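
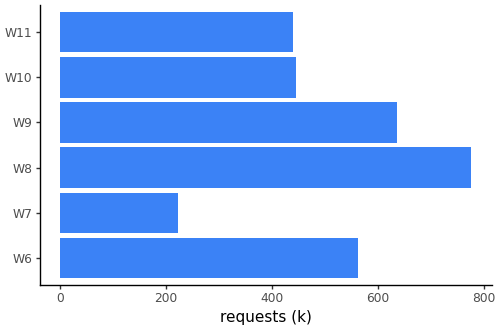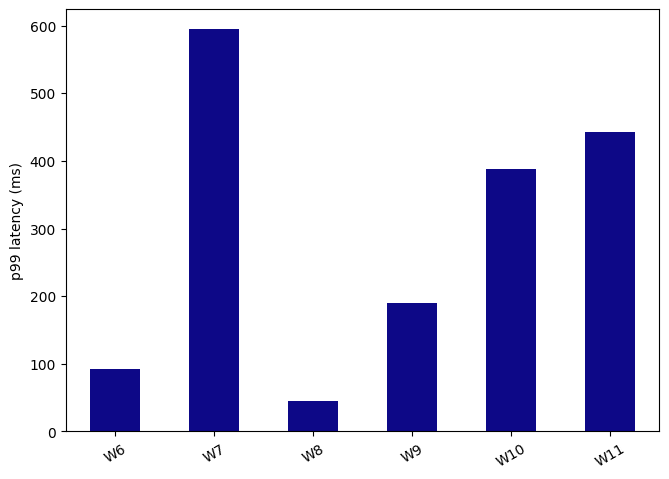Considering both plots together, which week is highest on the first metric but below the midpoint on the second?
W8

Chart 2 median p99 latency (ms) ≈ 300; below-median weeks: W6, W8, W9. Among those, W8 has the highest requests (k) (≈ 800).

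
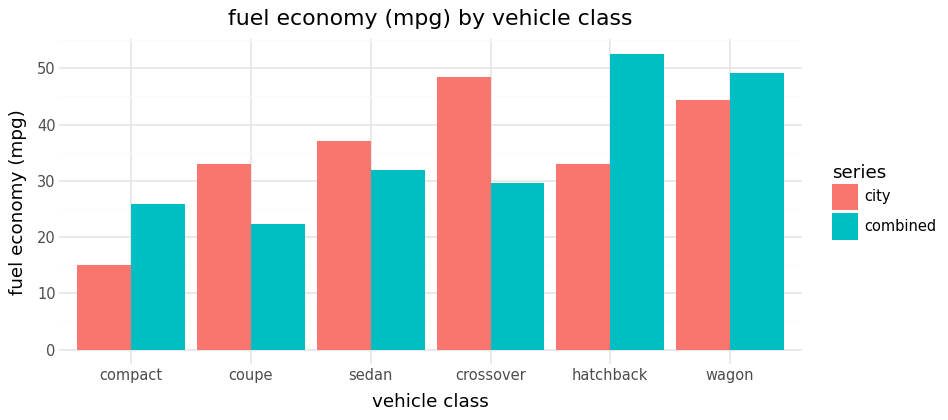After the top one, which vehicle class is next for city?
Top 3 for city: crossover ≈ 50, wagon ≈ 45, sedan ≈ 35.

wagon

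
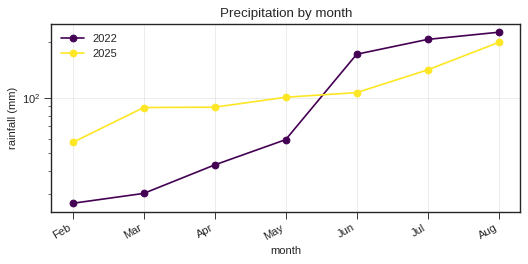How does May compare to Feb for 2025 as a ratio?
May ≈ 100, Feb ≈ 60; 100/60 ≈ 1.67.

≈ 1.67×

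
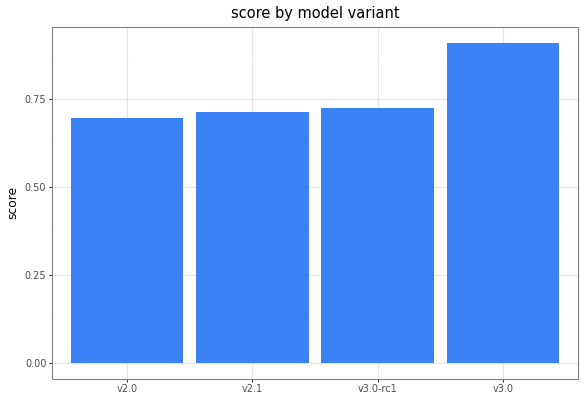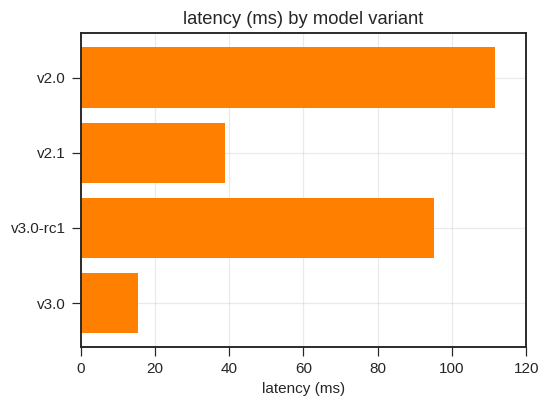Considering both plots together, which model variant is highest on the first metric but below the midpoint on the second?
v3.0

Chart 2 median latency (ms) ≈ 60; below-median model variants: v2.1, v3.0. Among those, v3.0 has the highest score (≈ 0.9).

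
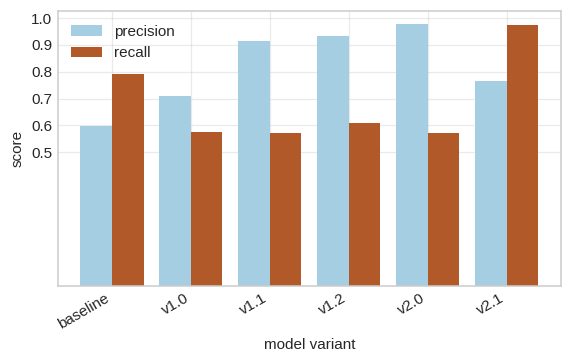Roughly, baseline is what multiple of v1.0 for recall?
baseline ≈ 0.8, v1.0 ≈ 0.6; 0.8/0.6 ≈ 1.33.

≈ 1.33×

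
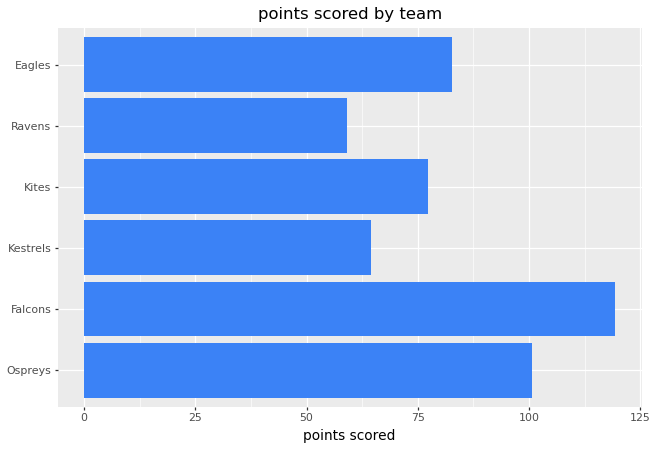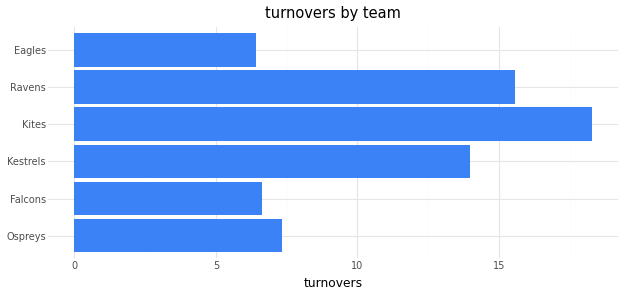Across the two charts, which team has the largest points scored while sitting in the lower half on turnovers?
Falcons

Chart 2 median turnovers ≈ 10; below-median teams: Ospreys, Falcons, Eagles. Among those, Falcons has the highest points scored (≈ 120).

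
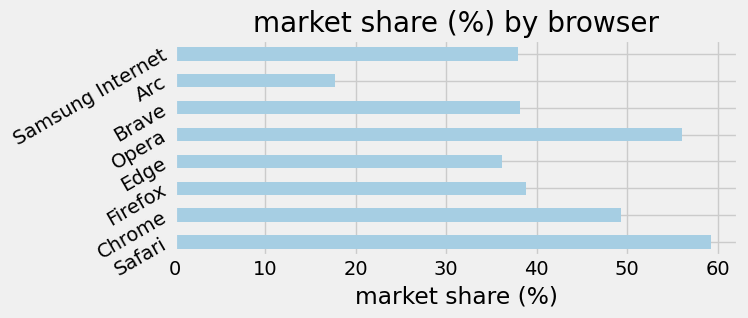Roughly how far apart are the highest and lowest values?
≈ 40

Max Safari ≈ 60, min Arc ≈ 20; range ≈ 40.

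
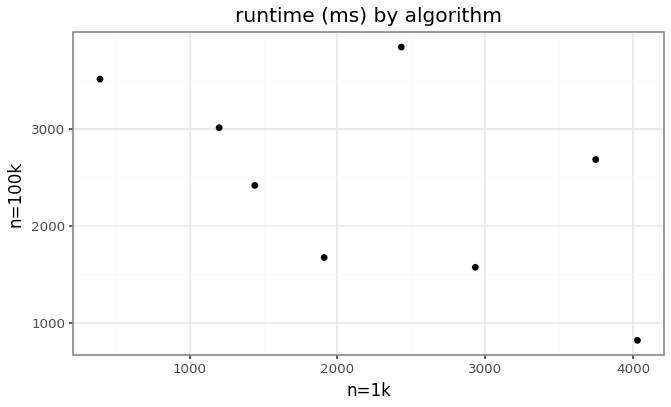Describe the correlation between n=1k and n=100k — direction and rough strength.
negative, moderate

Points are negatively correlated; moderate (|r| ≈ 0.6).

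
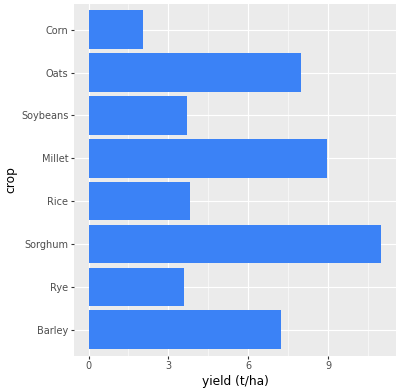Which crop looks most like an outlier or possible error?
Sorghum

Sorghum ≈ 11; the rest sit between ≈ 2 and ≈ 9.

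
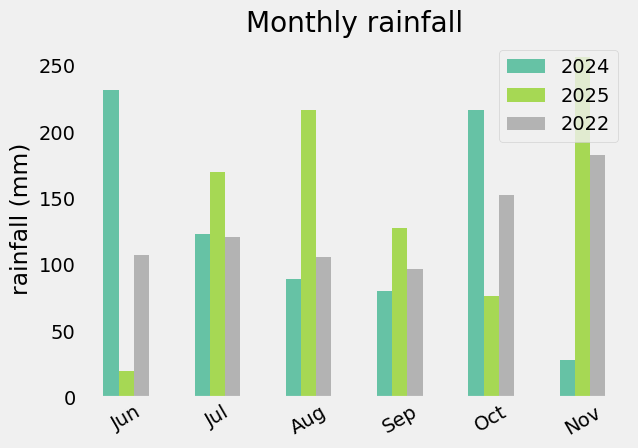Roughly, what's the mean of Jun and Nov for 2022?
(100 + 175) / 2 ≈ 138.

≈ 138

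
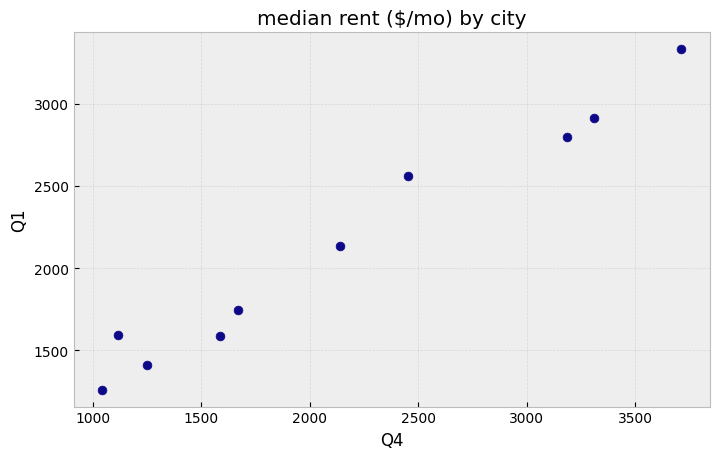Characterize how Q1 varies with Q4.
Points are positively correlated; strong (|r| ≈ 1.0).

positive, strong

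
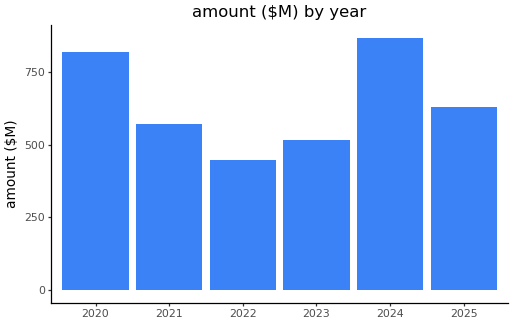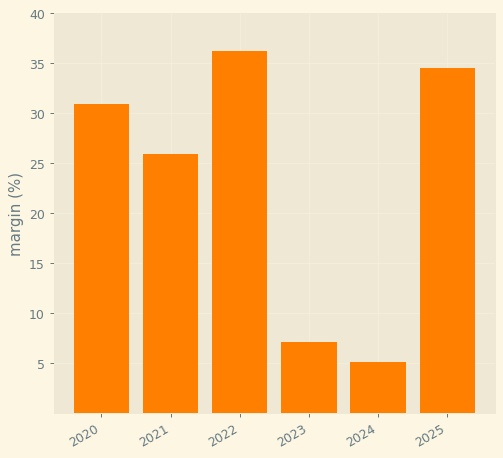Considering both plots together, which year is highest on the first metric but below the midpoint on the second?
2024

Chart 2 median margin (%) ≈ 30; below-median years: 2021, 2023, 2024. Among those, 2024 has the highest amount ($M) (≈ 900).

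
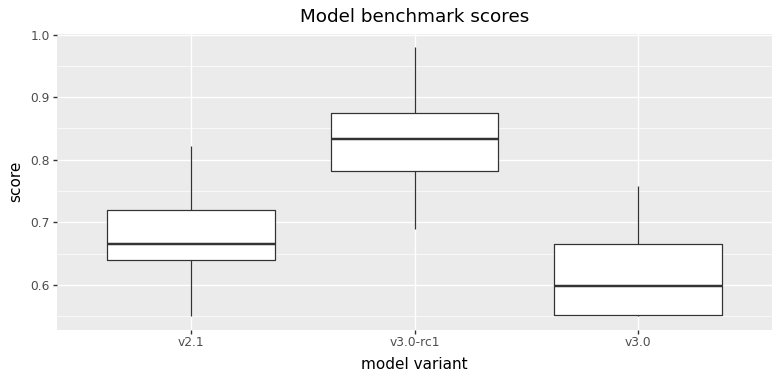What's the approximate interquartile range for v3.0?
≈ 0.10

Q3 ≈ 0.66, Q1 ≈ 0.56; IQR ≈ 0.10.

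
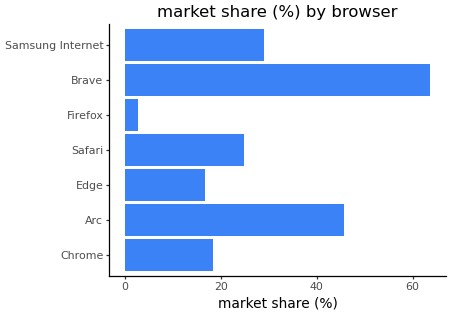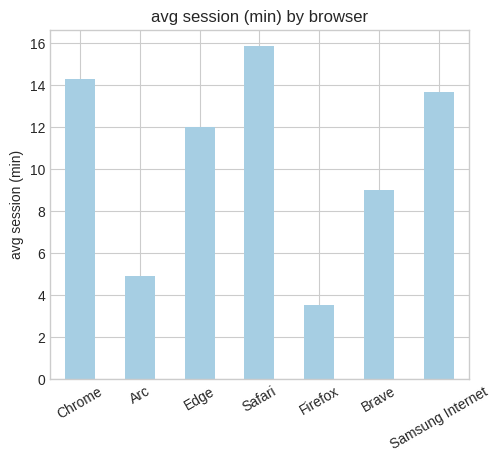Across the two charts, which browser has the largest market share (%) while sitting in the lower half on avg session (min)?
Chart 2 median avg session (min) ≈ 12; below-median browsers: Arc, Firefox, Brave. Among those, Brave has the highest market share (%) (≈ 60).

Brave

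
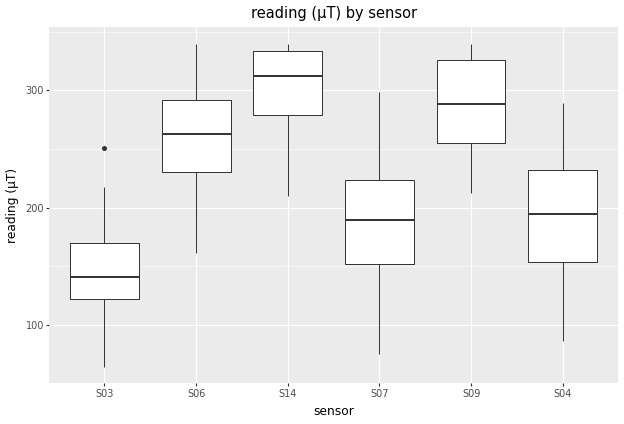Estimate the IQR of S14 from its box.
Q3 ≈ 340, Q1 ≈ 280; IQR ≈ 60.

≈ 60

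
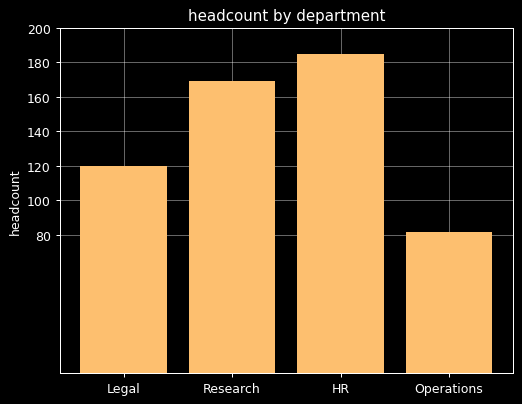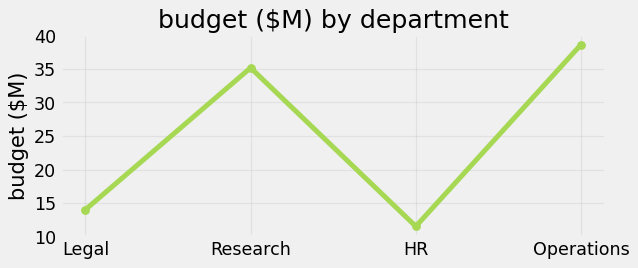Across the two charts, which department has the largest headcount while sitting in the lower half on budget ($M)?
HR

Chart 2 median budget ($M) ≈ 25; below-median departments: Legal, HR. Among those, HR has the highest headcount (≈ 180).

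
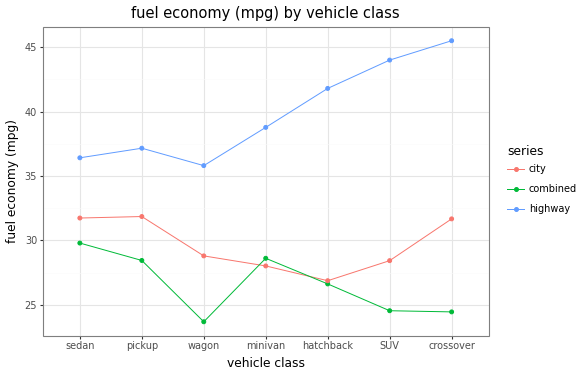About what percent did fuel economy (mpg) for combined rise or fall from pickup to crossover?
≈ -14.3%

pickup ≈ 28, crossover ≈ 24; (24 − 28) / 28 ≈ -14.3%.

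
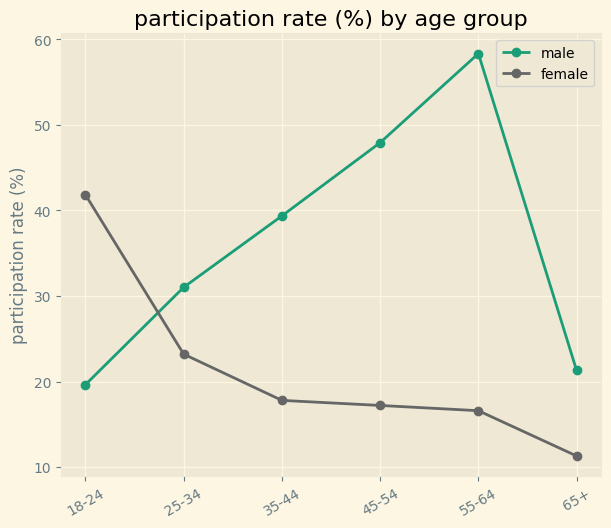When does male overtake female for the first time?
25-34

18-24: male ≈ 20 vs female ≈ 40 (not yet); 25-34: male ≈ 30 vs female ≈ 25 (first crossover).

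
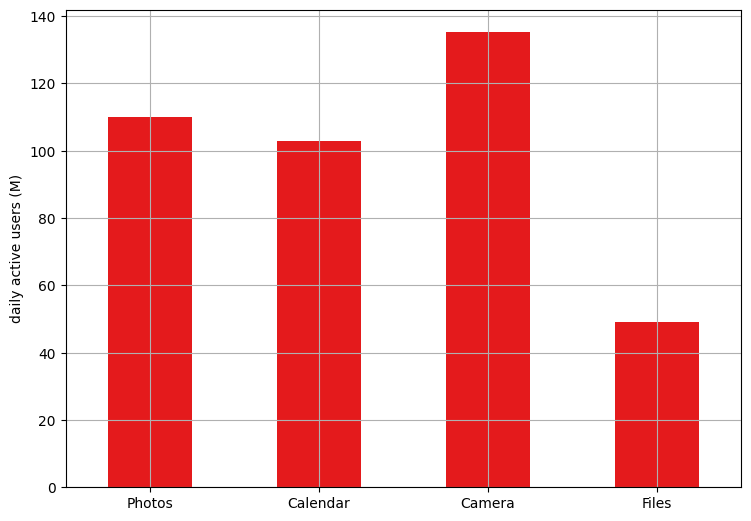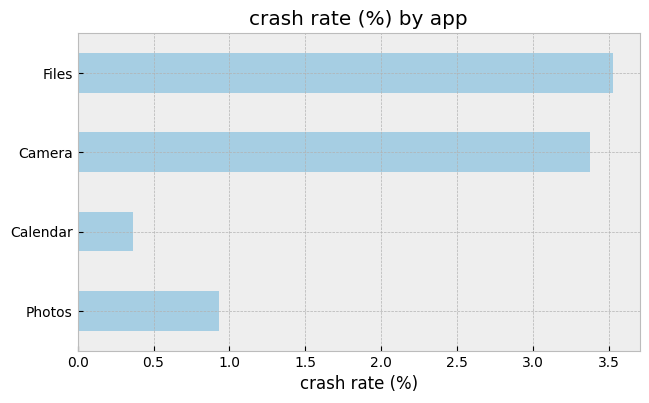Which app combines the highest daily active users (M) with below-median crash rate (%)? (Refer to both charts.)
Chart 2 median crash rate (%) ≈ 2; below-median apps: Photos, Calendar. Among those, Photos has the highest daily active users (M) (≈ 120).

Photos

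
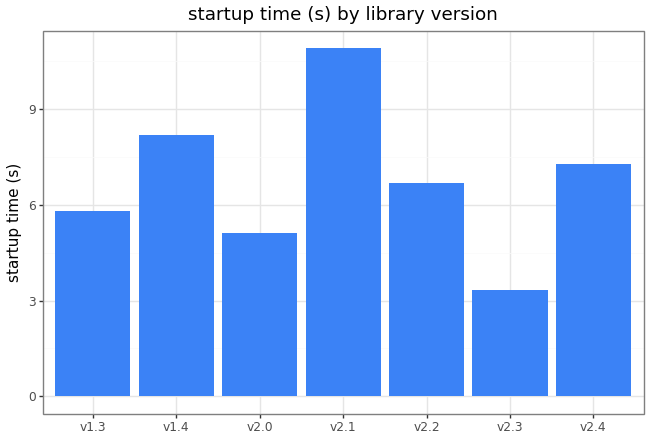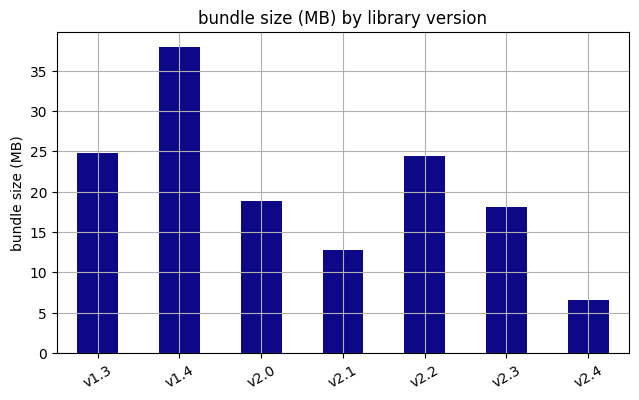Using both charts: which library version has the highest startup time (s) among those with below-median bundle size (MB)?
Chart 2 median bundle size (MB) ≈ 20; below-median library versions: v2.1, v2.3, v2.4. Among those, v2.1 has the highest startup time (s) (≈ 11).

v2.1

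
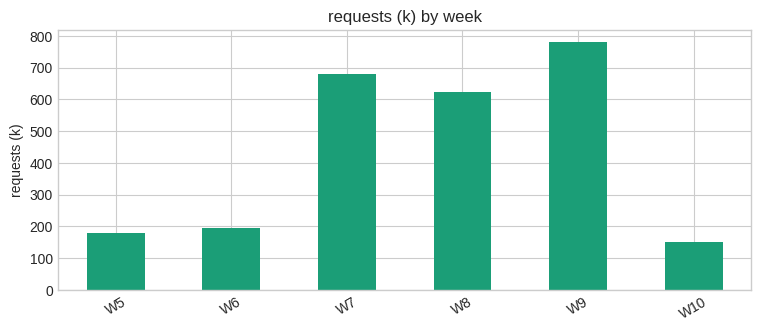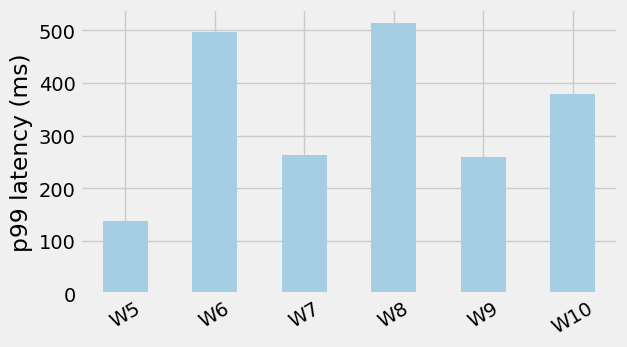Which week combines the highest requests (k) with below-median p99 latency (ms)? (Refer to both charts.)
Chart 2 median p99 latency (ms) ≈ 300; below-median weeks: W5, W7, W9. Among those, W9 has the highest requests (k) (≈ 800).

W9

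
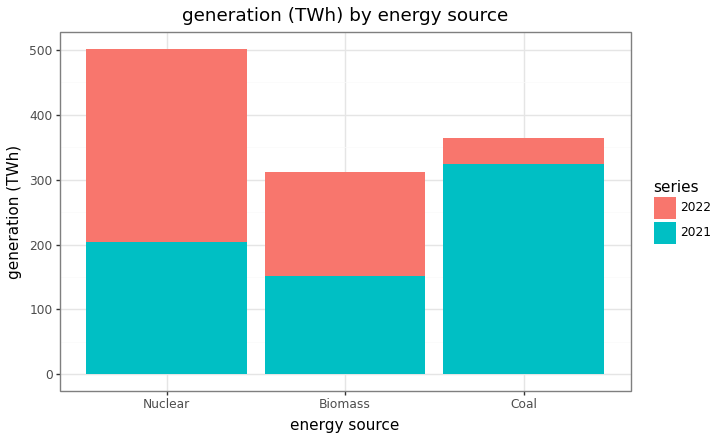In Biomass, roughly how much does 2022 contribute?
≈ 150

2022 top ≈ 300, bottom ≈ 150; segment ≈ 150.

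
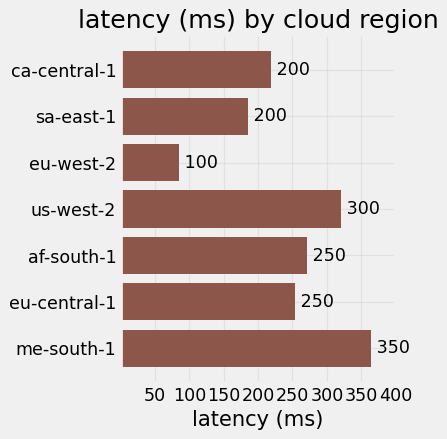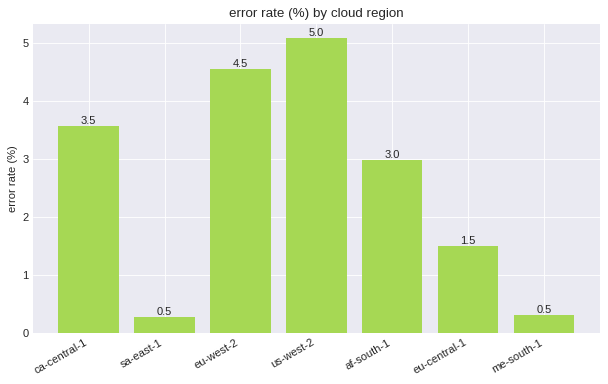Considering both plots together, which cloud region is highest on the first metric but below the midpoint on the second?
me-south-1

Chart 2 median error rate (%) ≈ 3; below-median cloud regions: sa-east-1, eu-central-1, me-south-1. Among those, me-south-1 has the highest latency (ms) (≈ 350).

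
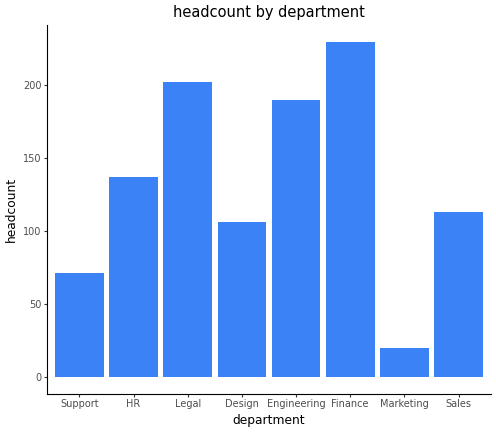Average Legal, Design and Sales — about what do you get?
(200 + 100 + 120) / 3 ≈ 140.

≈ 140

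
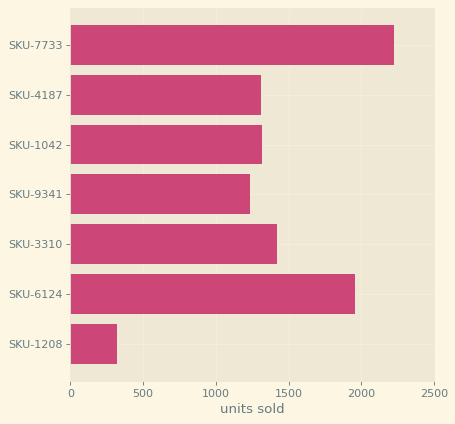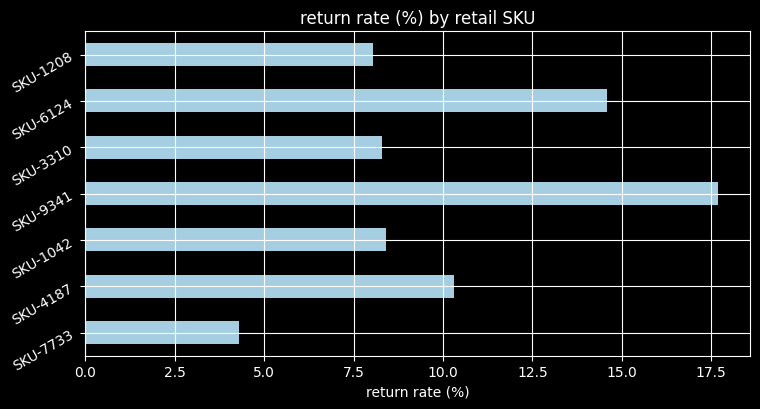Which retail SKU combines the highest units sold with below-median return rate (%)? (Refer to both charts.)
Chart 2 median return rate (%) ≈ 8; below-median retail SKUs: SKU-7733, SKU-3310, SKU-1208. Among those, SKU-7733 has the highest units sold (≈ 2000).

SKU-7733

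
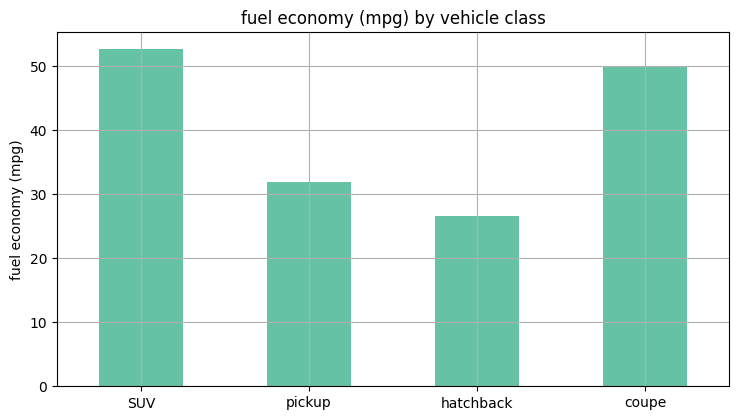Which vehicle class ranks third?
pickup

Top 4: SUV ≈ 55, coupe ≈ 50, pickup ≈ 30, hatchback ≈ 25.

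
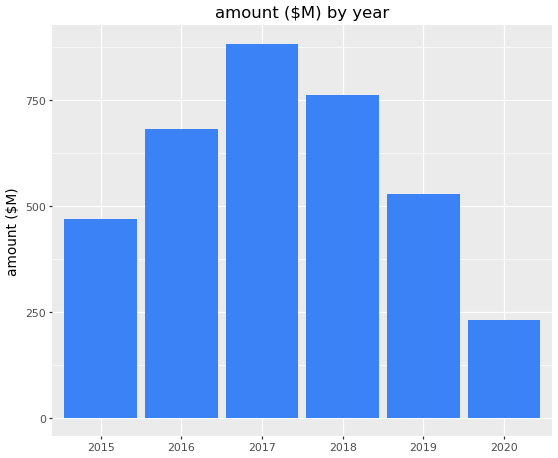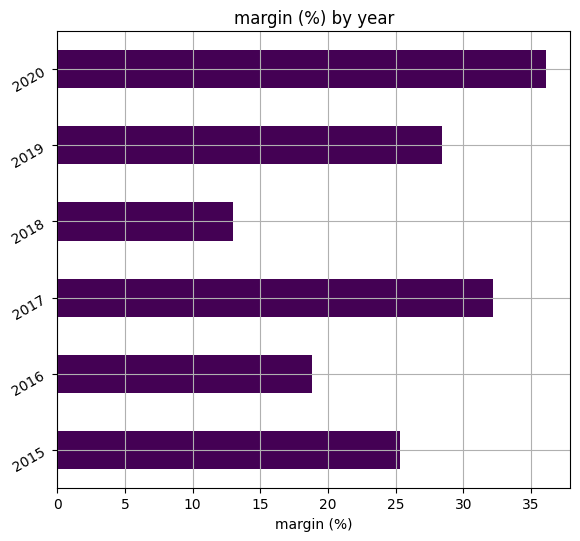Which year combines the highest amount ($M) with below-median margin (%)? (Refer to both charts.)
Chart 2 median margin (%) ≈ 25; below-median years: 2015, 2016, 2018. Among those, 2018 has the highest amount ($M) (≈ 800).

2018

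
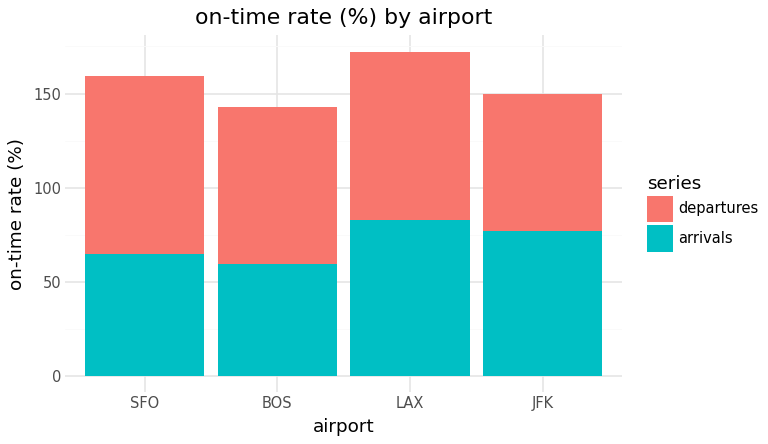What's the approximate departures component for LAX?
departures top ≈ 180, bottom ≈ 80; segment ≈ 100.

≈ 100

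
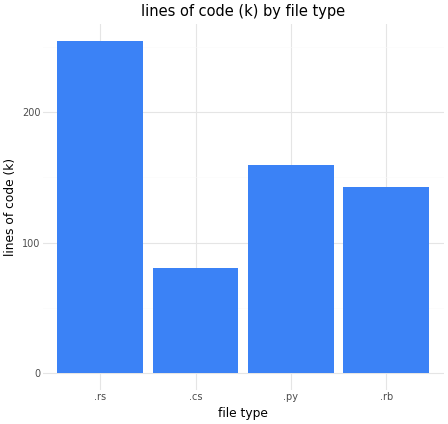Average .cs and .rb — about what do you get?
(75 + 150) / 2 ≈ 112.

≈ 112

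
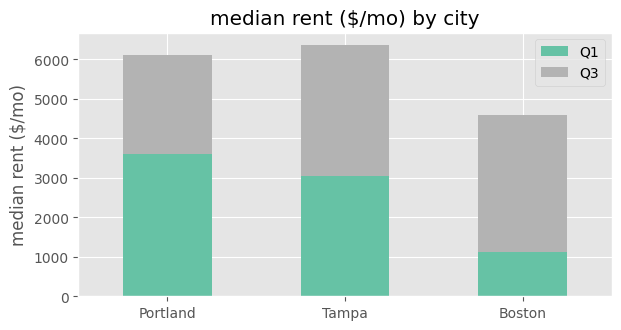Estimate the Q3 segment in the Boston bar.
Q3 top ≈ 5000, bottom ≈ 1000; segment ≈ 4000.

≈ 4000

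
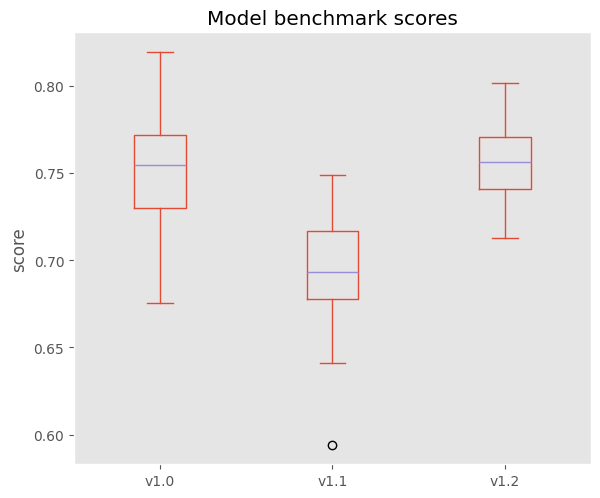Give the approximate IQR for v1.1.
≈ 0.04

Q3 ≈ 0.72, Q1 ≈ 0.68; IQR ≈ 0.04.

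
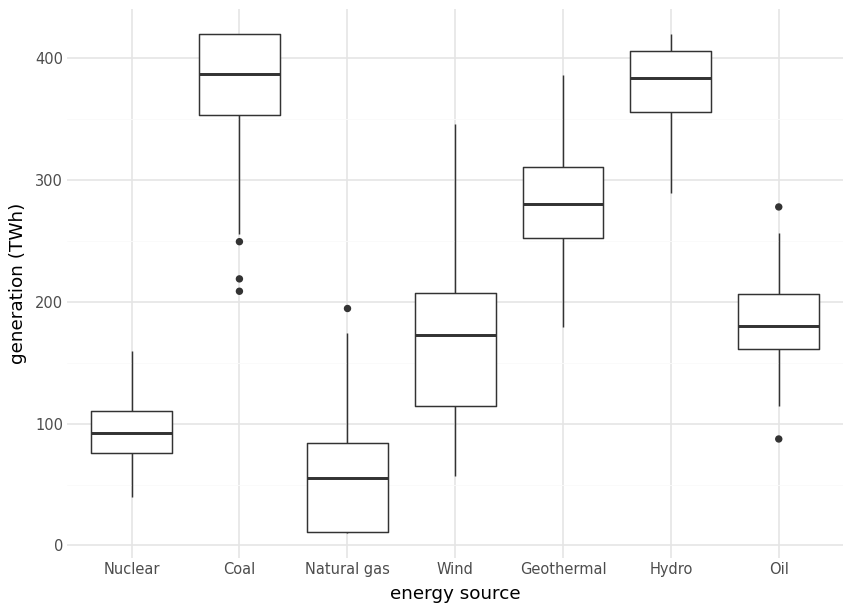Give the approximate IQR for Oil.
Q3 ≈ 200, Q1 ≈ 150; IQR ≈ 50.

≈ 50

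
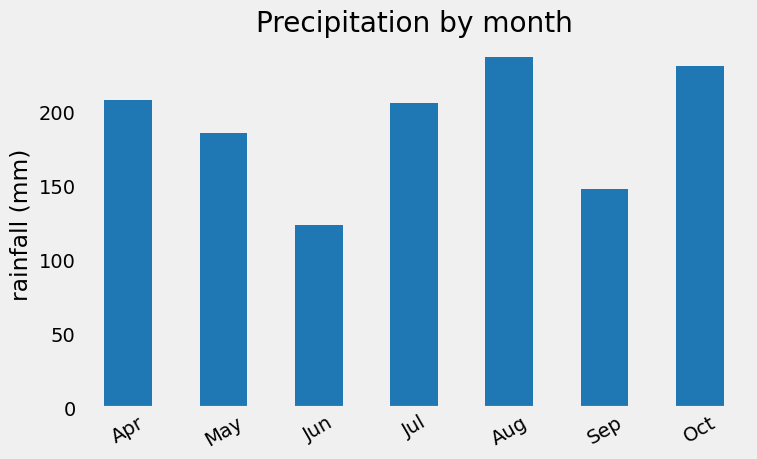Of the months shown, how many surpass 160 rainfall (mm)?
5

Above 160: Apr, May, Jul, Aug, Oct.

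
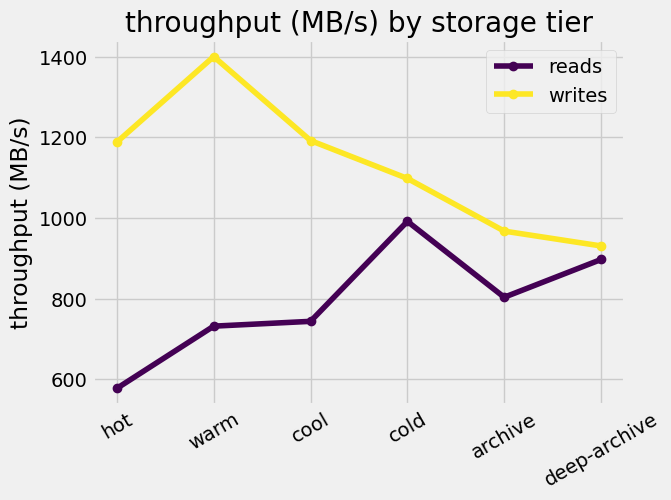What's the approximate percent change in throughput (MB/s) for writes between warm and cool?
warm ≈ 1400, cool ≈ 1200; (1200 − 1400) / 1400 ≈ -14.3%.

≈ -14.3%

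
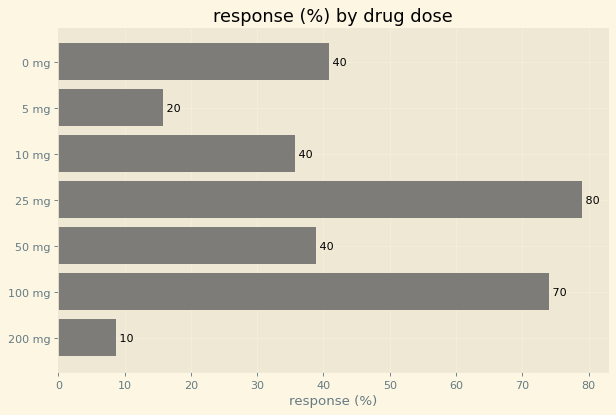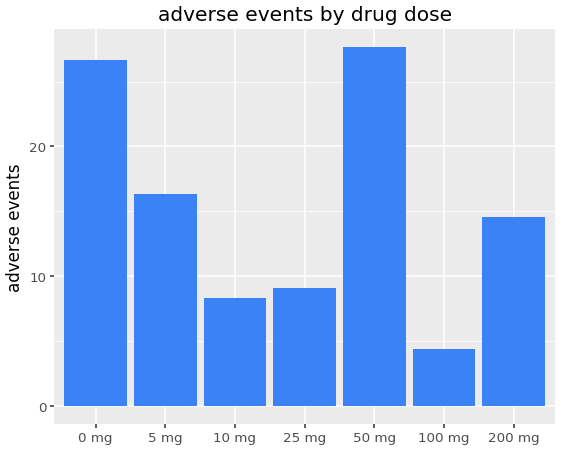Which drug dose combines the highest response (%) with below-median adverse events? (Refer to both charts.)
Chart 2 median adverse events ≈ 15; below-median drug doses: 10 mg, 25 mg, 100 mg. Among those, 25 mg has the highest response (%) (≈ 80).

25 mg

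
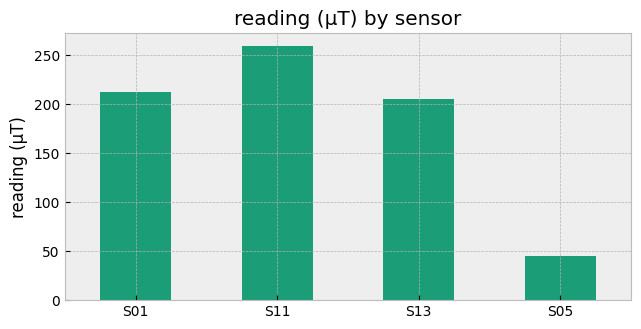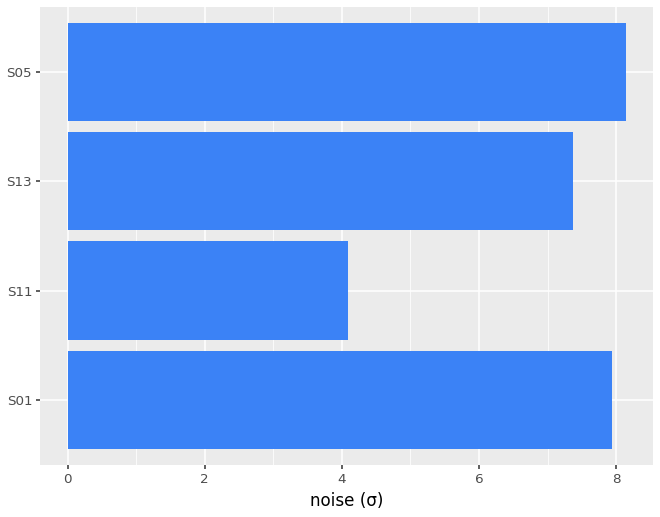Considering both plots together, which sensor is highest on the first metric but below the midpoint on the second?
Chart 2 median noise (σ) ≈ 8; below-median sensors: S11, S13. Among those, S11 has the highest reading (µT) (≈ 250).

S11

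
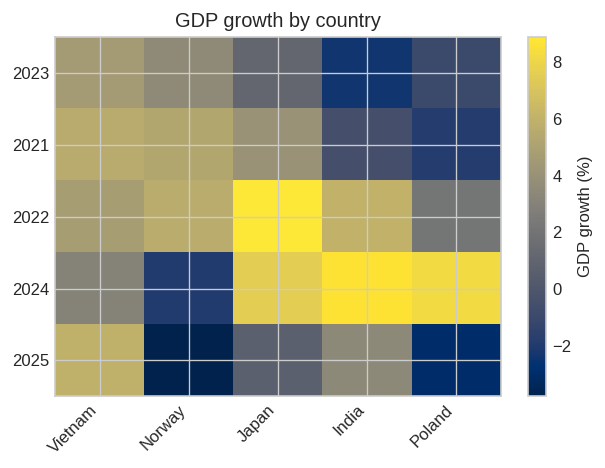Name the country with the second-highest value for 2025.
Top 3 for 2025: Vietnam ≈ 6, India ≈ 4, Japan ≈ 0.

India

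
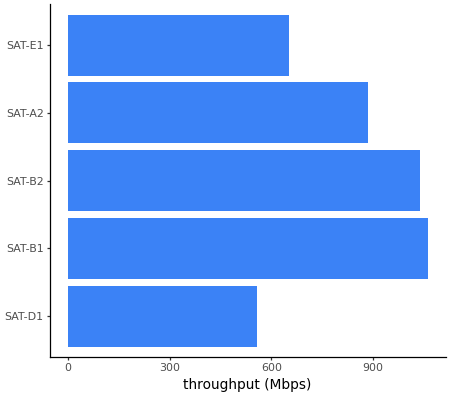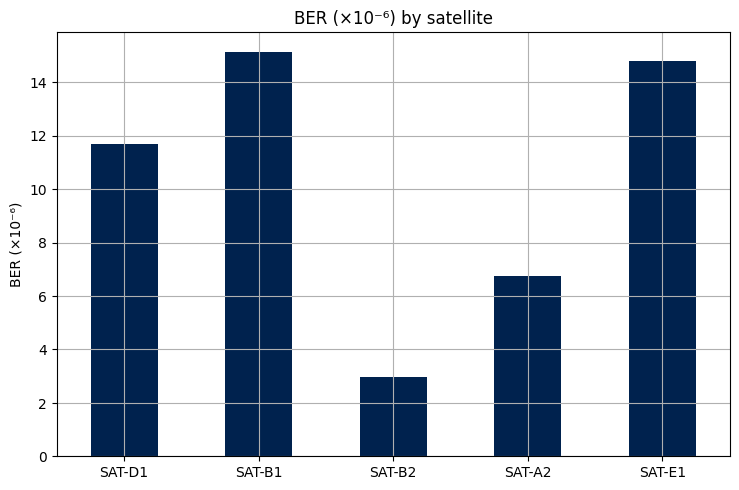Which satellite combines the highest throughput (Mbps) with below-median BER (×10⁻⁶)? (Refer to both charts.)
Chart 2 median BER (×10⁻⁶) ≈ 12; below-median satellites: SAT-B2, SAT-A2. Among those, SAT-B2 has the highest throughput (Mbps) (≈ 1000).

SAT-B2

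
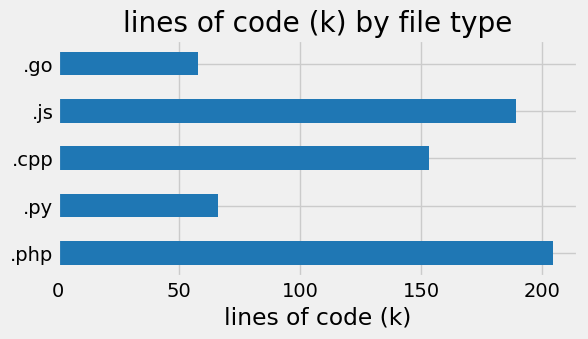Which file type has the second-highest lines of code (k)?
.js

Top 3: .php ≈ 200, .js ≈ 180, .cpp ≈ 160.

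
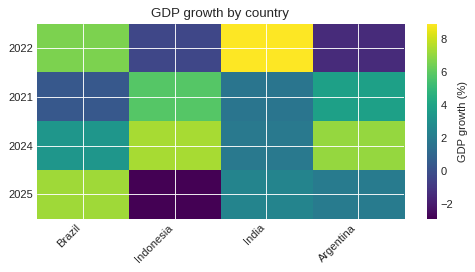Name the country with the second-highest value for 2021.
Argentina

Top 3 for 2021: Indonesia ≈ 6, Argentina ≈ 4, India ≈ 2.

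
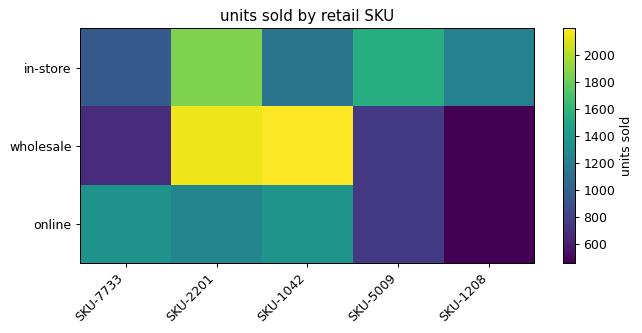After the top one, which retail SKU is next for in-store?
Top 3 for in-store: SKU-2201 ≈ 1800, SKU-5009 ≈ 1600, SKU-1208 ≈ 1200.

SKU-5009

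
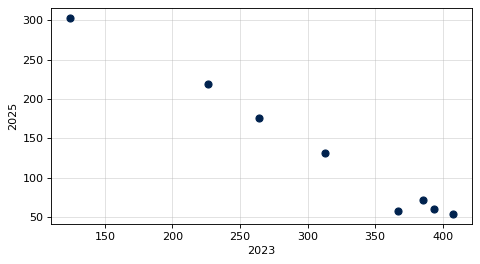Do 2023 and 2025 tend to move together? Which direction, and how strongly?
negative, strong

Points are negatively correlated; strong (|r| ≈ 1.0).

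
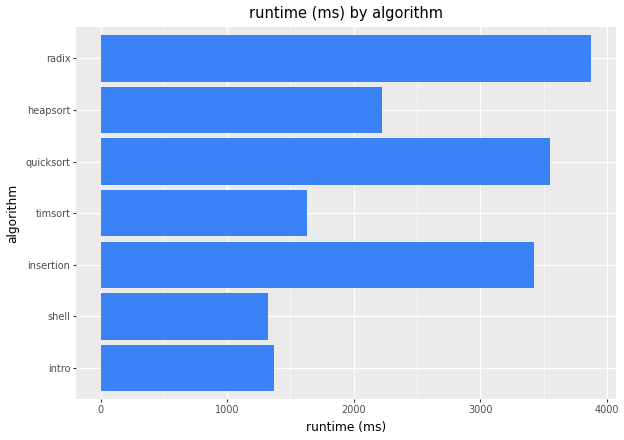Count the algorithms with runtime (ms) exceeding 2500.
3

Above 2500: insertion, quicksort, radix.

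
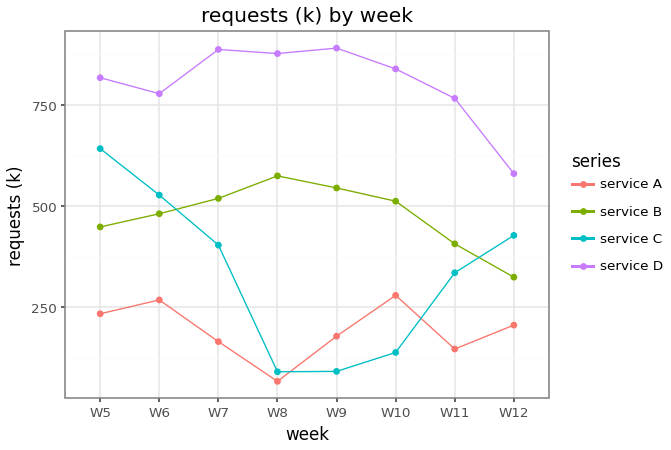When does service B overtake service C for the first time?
W7

W6: service B ≈ 500 vs service C ≈ 500 (not yet); W7: service B ≈ 500 vs service C ≈ 400 (first crossover).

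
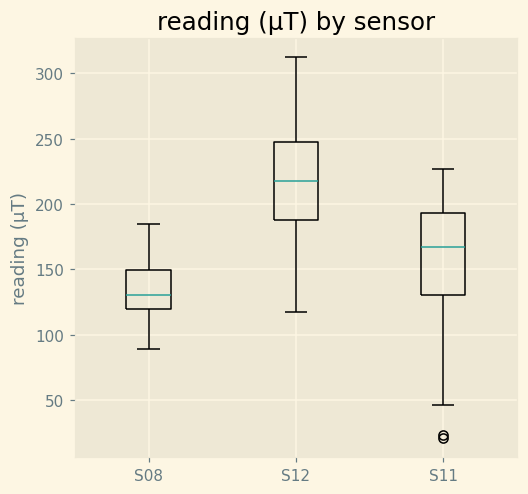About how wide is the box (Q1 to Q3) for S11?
Q3 ≈ 190, Q1 ≈ 130; IQR ≈ 60.

≈ 60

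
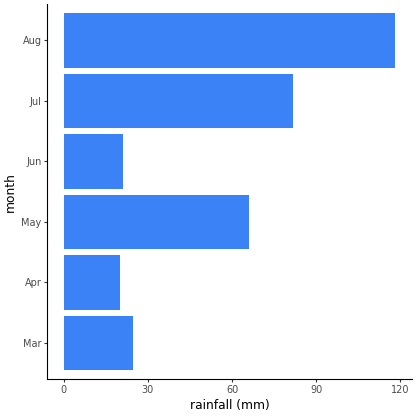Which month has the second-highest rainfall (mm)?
Top 3: Aug ≈ 120, Jul ≈ 80, May ≈ 70.

Jul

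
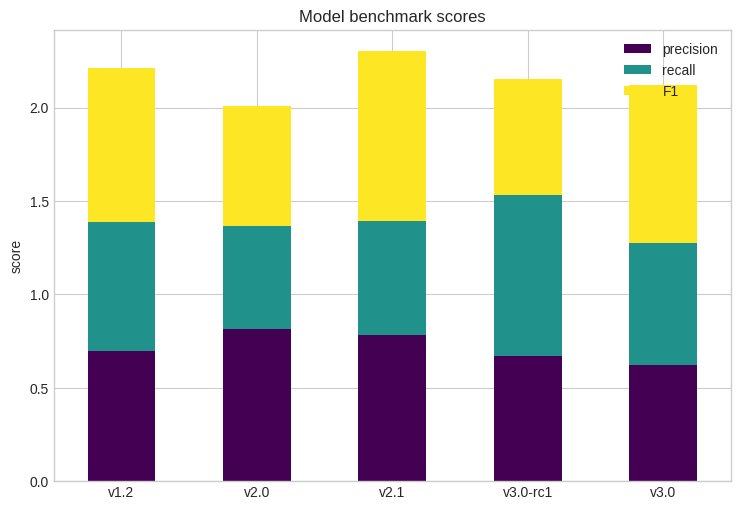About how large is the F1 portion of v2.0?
F1 top ≈ 2.0, bottom ≈ 1.4; segment ≈ 0.6.

≈ 0.6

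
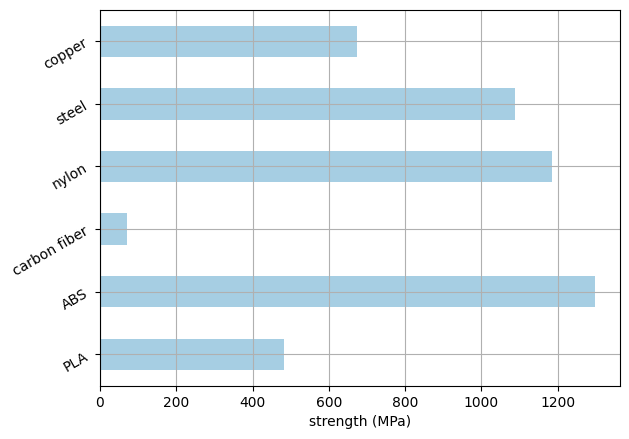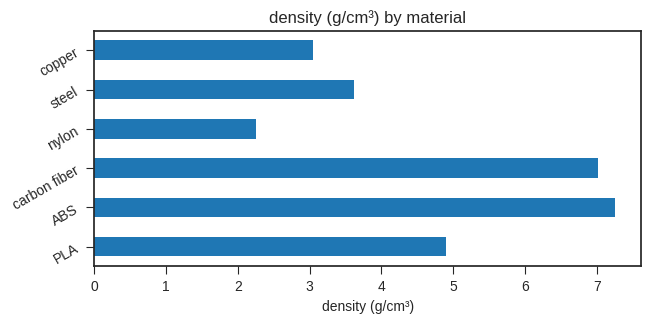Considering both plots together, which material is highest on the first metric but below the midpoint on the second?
nylon

Chart 2 median density (g/cm³) ≈ 4; below-median materials: nylon, steel, copper. Among those, nylon has the highest strength (MPa) (≈ 1200).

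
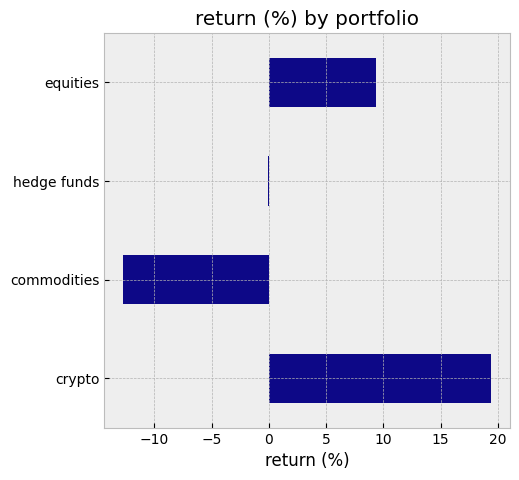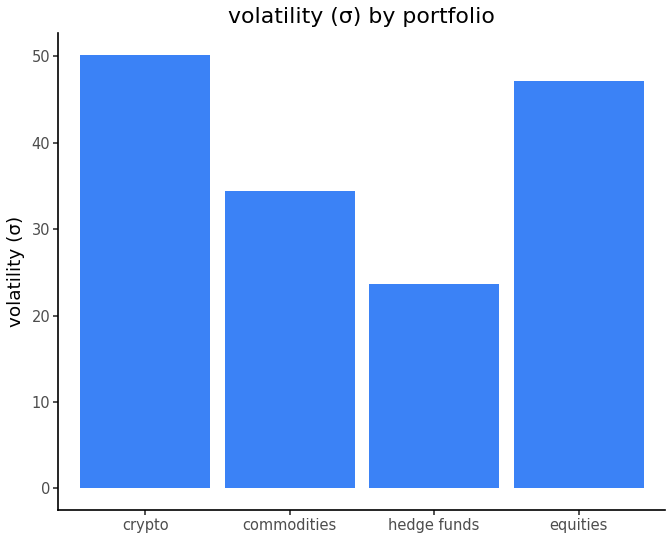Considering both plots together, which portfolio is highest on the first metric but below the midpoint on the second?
Chart 2 median volatility (σ) ≈ 40; below-median portfolios: commodities, hedge funds. Among those, hedge funds has the highest return (%) (≈ 0).

hedge funds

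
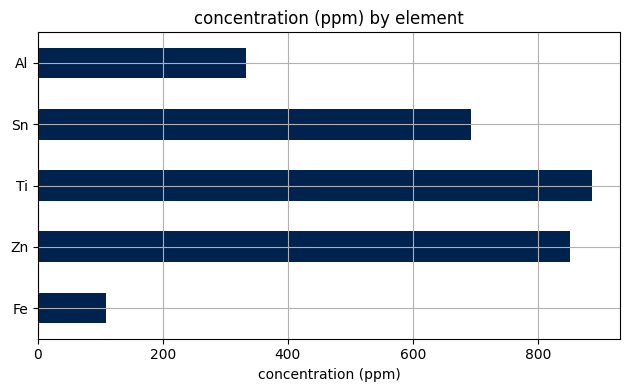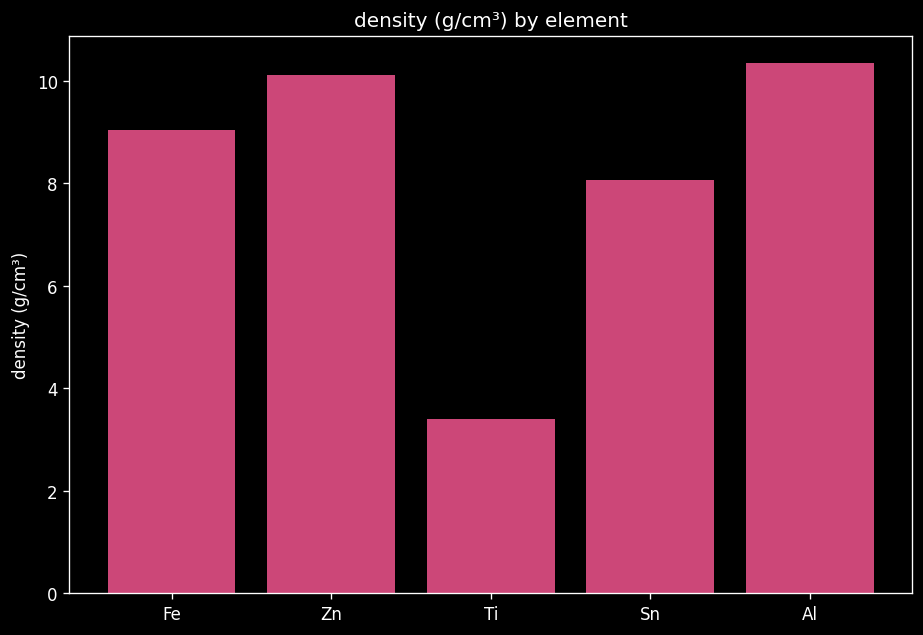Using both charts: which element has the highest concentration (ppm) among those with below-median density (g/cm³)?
Ti

Chart 2 median density (g/cm³) ≈ 9; below-median elements: Ti, Sn. Among those, Ti has the highest concentration (ppm) (≈ 900).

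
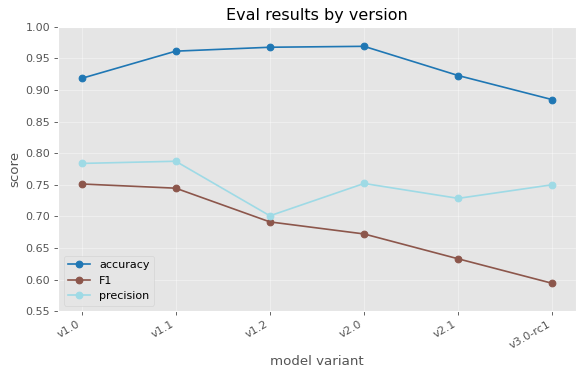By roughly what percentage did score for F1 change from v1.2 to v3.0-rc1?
v1.2 ≈ 0.70, v3.0-rc1 ≈ 0.60; (0.60 − 0.70) / 0.70 ≈ -14.3%.

≈ -14.3%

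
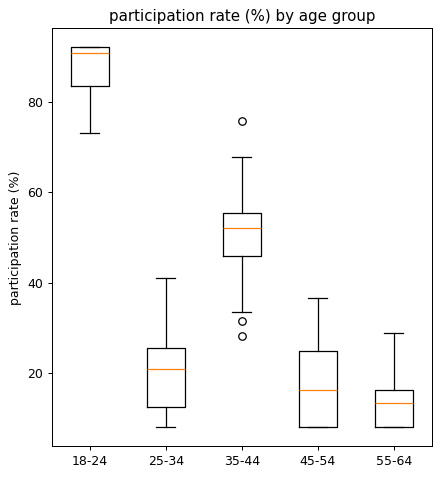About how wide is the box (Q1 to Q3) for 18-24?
Q3 ≈ 90, Q1 ≈ 80; IQR ≈ 10.

≈ 10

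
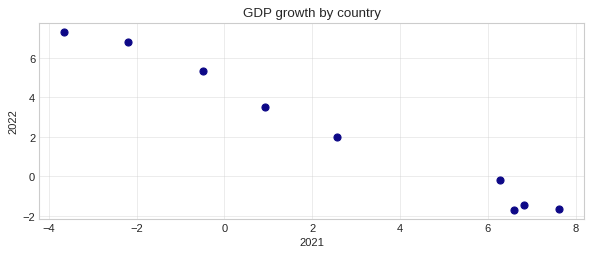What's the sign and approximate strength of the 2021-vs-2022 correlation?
negative, strong

Points are negatively correlated; strong (|r| ≈ 1.0).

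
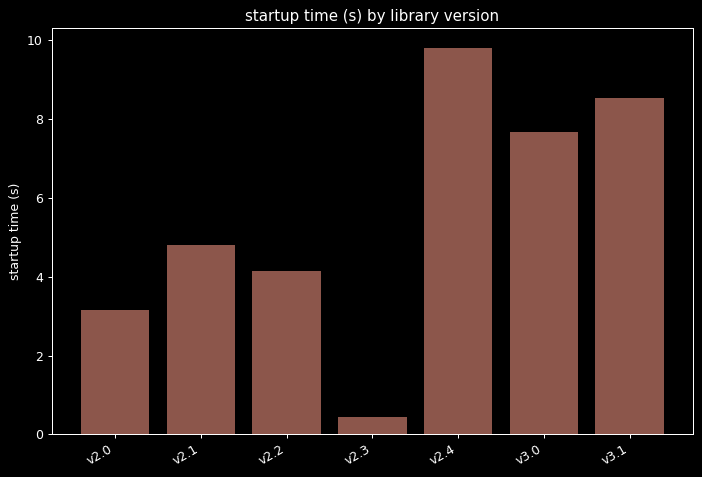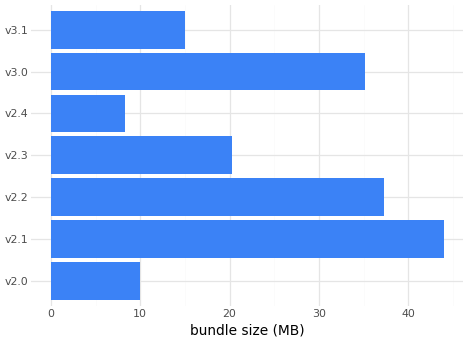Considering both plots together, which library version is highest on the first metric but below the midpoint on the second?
v2.4

Chart 2 median bundle size (MB) ≈ 20; below-median library versions: v2.0, v2.4, v3.1. Among those, v2.4 has the highest startup time (s) (≈ 10).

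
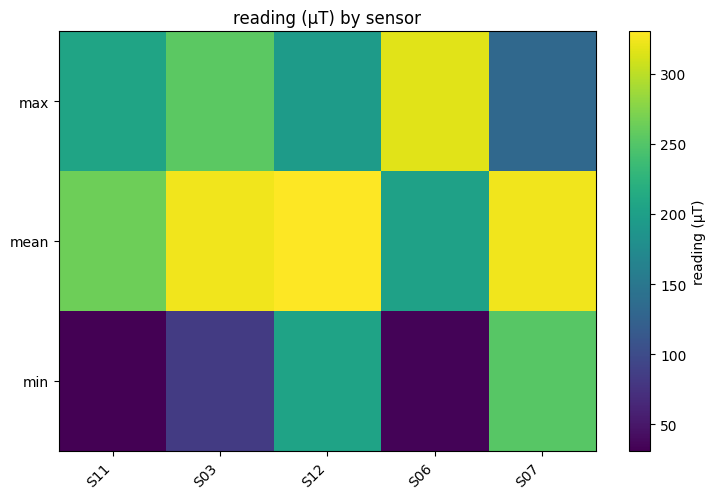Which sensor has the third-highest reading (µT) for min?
S03

Top 4 for min: S07 ≈ 250, S12 ≈ 200, S03 ≈ 75, S06 ≈ 25.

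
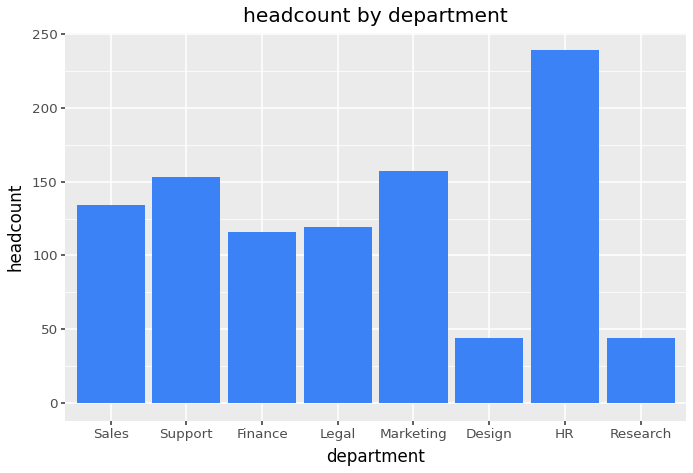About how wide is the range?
Max HR ≈ 240, min Design ≈ 40; range ≈ 200.

≈ 200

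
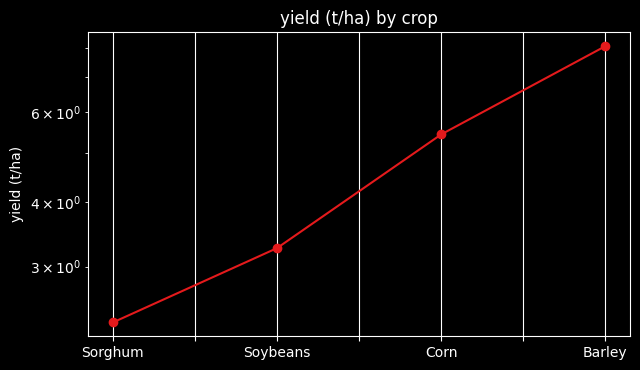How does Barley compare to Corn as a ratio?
≈ 1.45×

Barley ≈ 8.0, Corn ≈ 5.5; 8.0/5.5 ≈ 1.45.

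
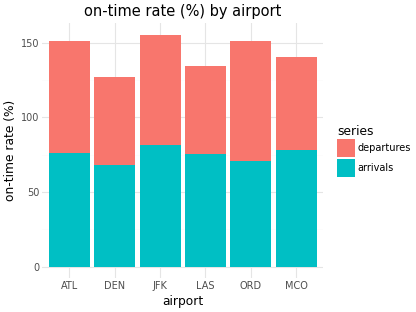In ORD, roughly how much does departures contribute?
departures top ≈ 160, bottom ≈ 80; segment ≈ 80.

≈ 80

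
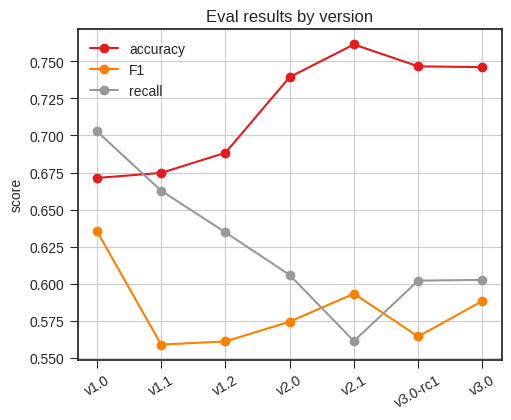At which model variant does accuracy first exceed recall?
v1.1

v1.0: accuracy ≈ 0.68 vs recall ≈ 0.70 (not yet); v1.1: accuracy ≈ 0.68 vs recall ≈ 0.66 (first crossover).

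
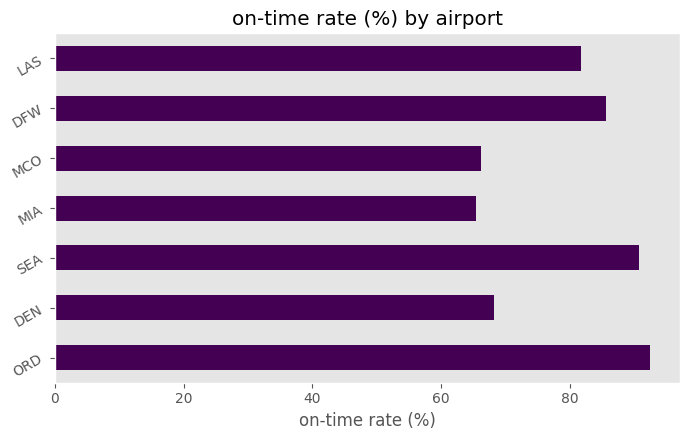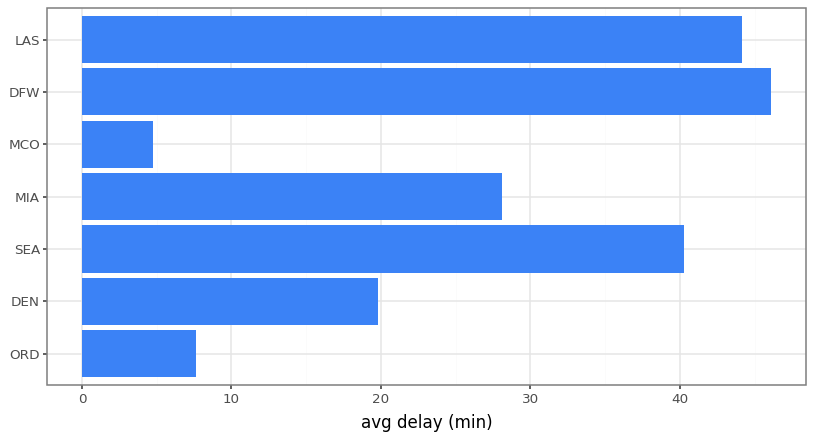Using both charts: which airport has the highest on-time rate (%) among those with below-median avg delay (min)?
ORD

Chart 2 median avg delay (min) ≈ 30; below-median airports: ORD, DEN, MCO. Among those, ORD has the highest on-time rate (%) (≈ 90).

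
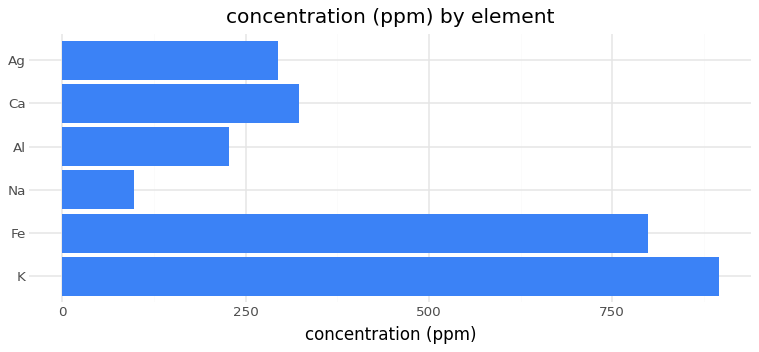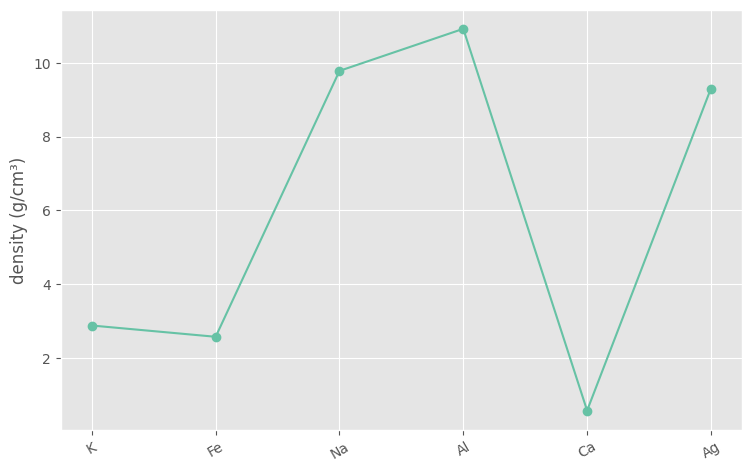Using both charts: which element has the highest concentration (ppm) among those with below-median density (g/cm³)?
Chart 2 median density (g/cm³) ≈ 6; below-median elements: K, Fe, Ca. Among those, K has the highest concentration (ppm) (≈ 900).

K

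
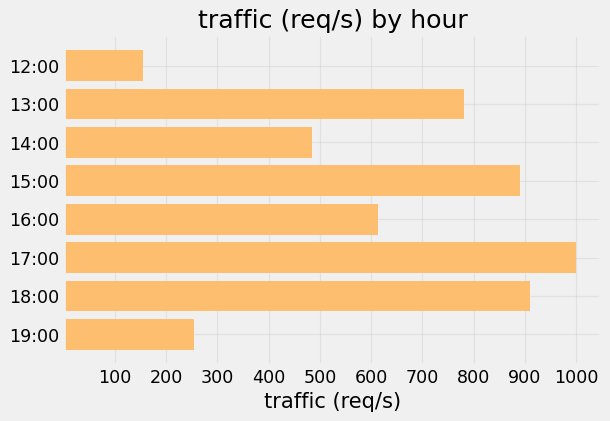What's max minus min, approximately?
Max 17:00 ≈ 1000, min 12:00 ≈ 200; range ≈ 800.

≈ 800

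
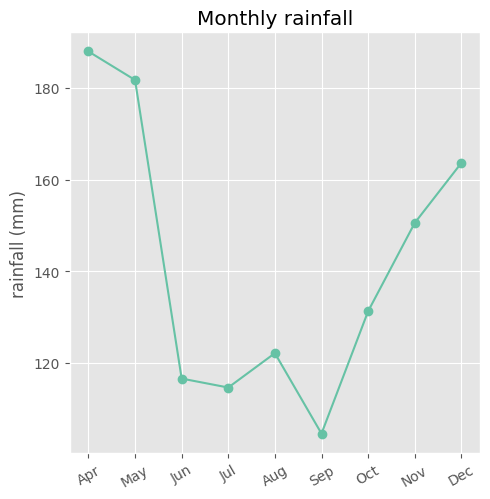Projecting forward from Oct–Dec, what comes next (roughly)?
Last three: 130, 150, 160 → slope ≈ 15/step → next ≈ 175.

≈ 175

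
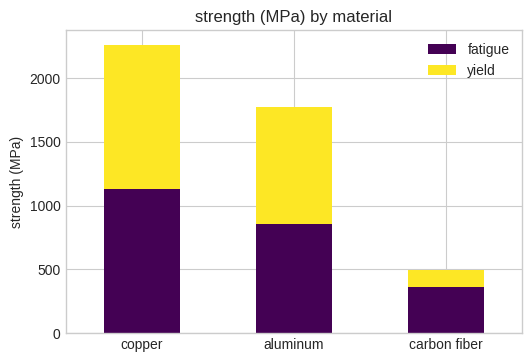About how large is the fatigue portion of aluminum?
fatigue top ≈ 800, bottom ≈ 0; segment ≈ 800.

≈ 800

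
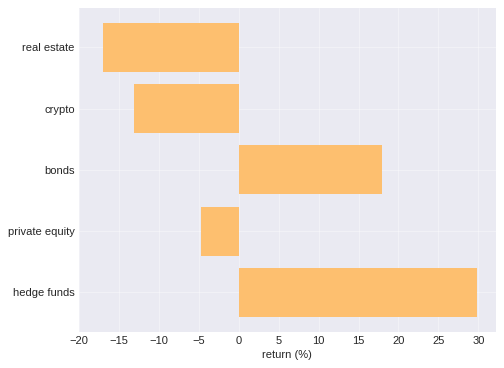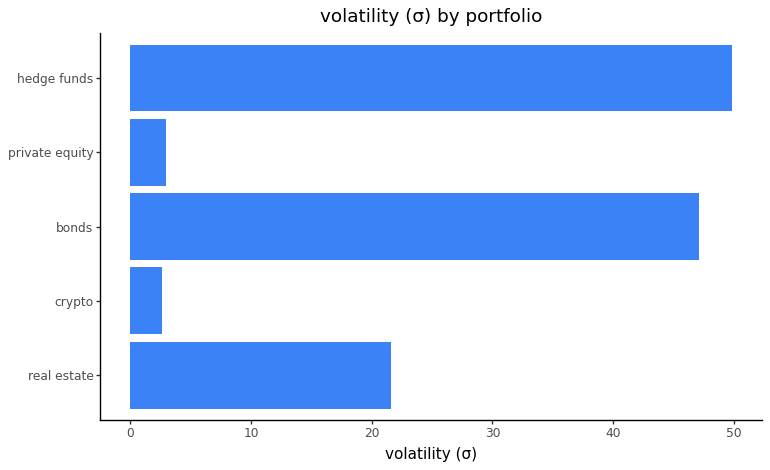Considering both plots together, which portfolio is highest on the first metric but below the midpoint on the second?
Chart 2 median volatility (σ) ≈ 20; below-median portfolios: crypto, private equity. Among those, private equity has the highest return (%) (≈ -5).

private equity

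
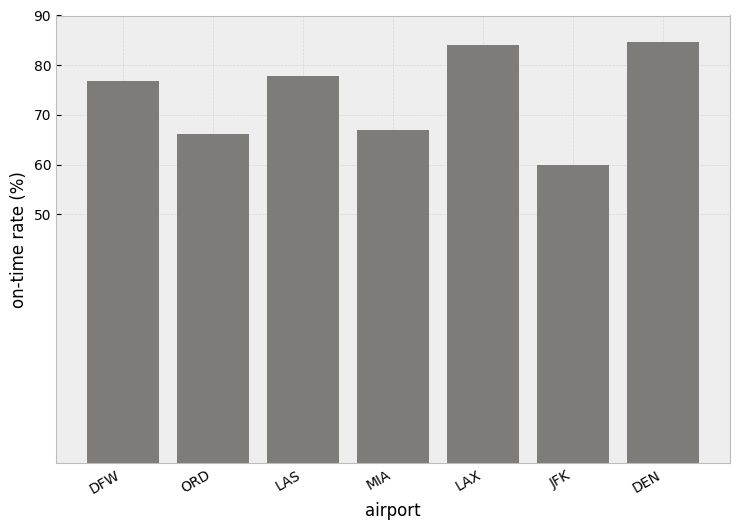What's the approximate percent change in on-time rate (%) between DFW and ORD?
≈ -12.5%

DFW ≈ 80, ORD ≈ 70; (70 − 80) / 80 ≈ -12.5%.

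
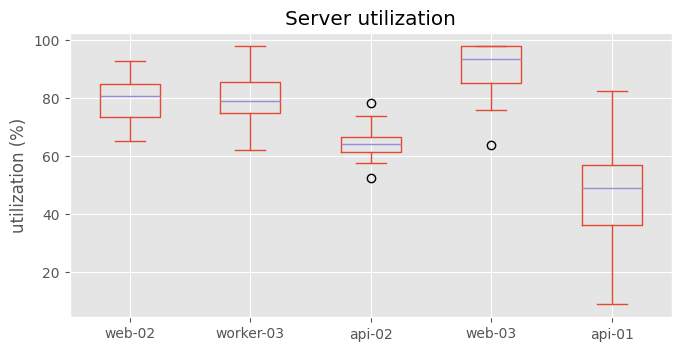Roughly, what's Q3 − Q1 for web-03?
Q3 ≈ 100, Q1 ≈ 85; IQR ≈ 15.

≈ 15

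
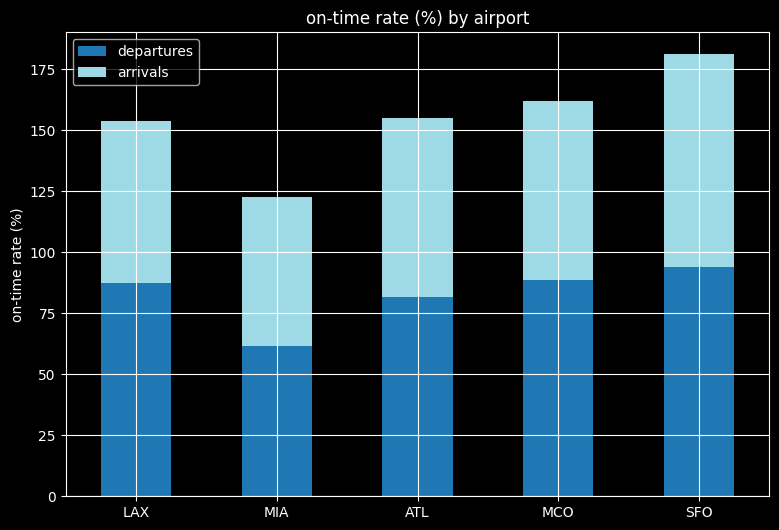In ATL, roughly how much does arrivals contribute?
arrivals top ≈ 160, bottom ≈ 80; segment ≈ 80.

≈ 80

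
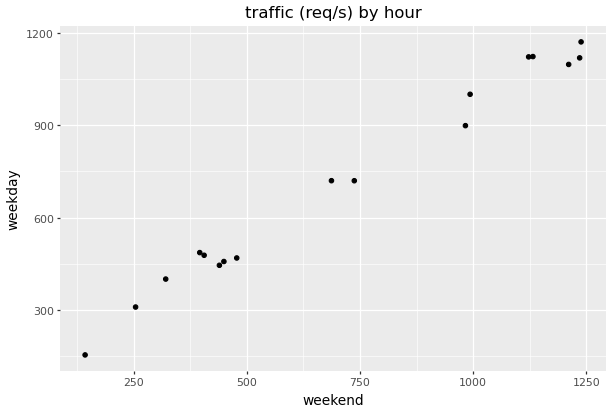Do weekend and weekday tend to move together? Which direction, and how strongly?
positive, strong

Points are positively correlated; strong (|r| ≈ 1.0).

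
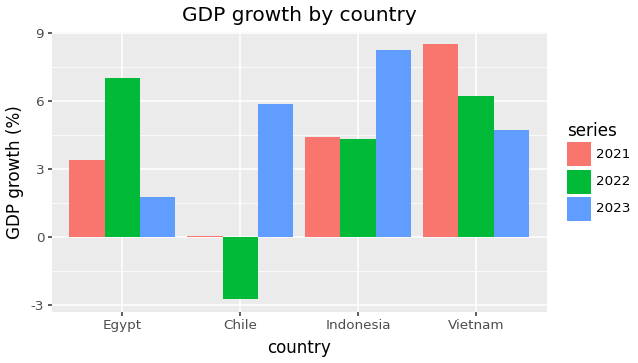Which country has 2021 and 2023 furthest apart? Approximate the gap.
Chile, ≈ 6 %

Chile: 2021 ≈ 0, 2023 ≈ 6 → gap ≈ 6. Next-largest (Indonesia) is only ≈ 4.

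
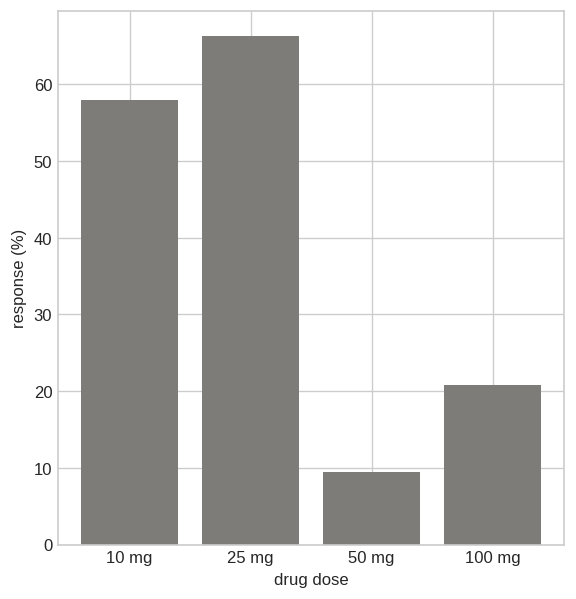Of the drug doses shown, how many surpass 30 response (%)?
2

Above 30: 10 mg, 25 mg.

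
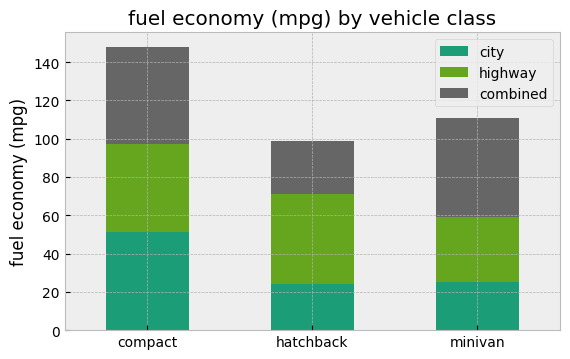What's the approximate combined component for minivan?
combined top ≈ 120, bottom ≈ 60; segment ≈ 60.

≈ 60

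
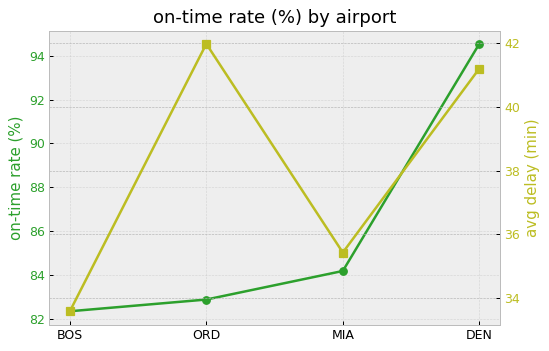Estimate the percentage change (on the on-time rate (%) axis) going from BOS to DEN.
≈ +14.6%

BOS ≈ 82, DEN ≈ 94; (94 − 82) / 82 ≈ +14.6%.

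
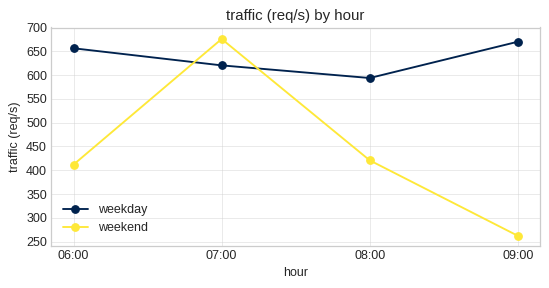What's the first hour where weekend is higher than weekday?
06:00: weekend ≈ 400 vs weekday ≈ 650 (not yet); 07:00: weekend ≈ 700 vs weekday ≈ 600 (first crossover).

07:00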